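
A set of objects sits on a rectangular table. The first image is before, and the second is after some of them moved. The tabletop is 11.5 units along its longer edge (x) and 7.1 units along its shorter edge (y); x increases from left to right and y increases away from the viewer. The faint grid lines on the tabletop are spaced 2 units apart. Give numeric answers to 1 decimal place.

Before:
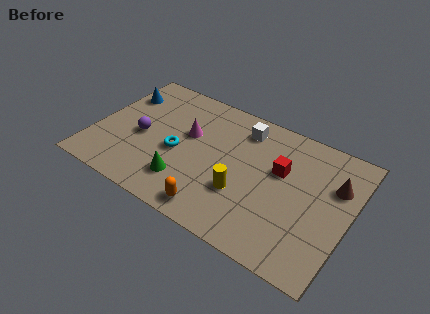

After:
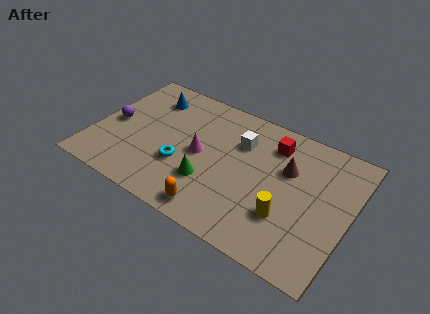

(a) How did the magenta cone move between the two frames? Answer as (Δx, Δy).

(0.7, -0.8)

From the two frames, the magenta cone sits at roughly (4.1, 4.3) before and (4.8, 3.5) after.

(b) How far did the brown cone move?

2.1

The brown cone moved from about (10.7, 4.8) to (8.6, 4.6), a distance of √(2.1² + 0.2²) ≈ 2.1.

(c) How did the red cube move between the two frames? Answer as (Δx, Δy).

(-0.5, 1.2)

The red cube was at about (8.3, 4.4) and moved to about (7.8, 5.6).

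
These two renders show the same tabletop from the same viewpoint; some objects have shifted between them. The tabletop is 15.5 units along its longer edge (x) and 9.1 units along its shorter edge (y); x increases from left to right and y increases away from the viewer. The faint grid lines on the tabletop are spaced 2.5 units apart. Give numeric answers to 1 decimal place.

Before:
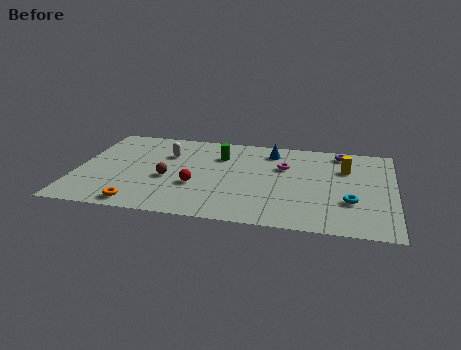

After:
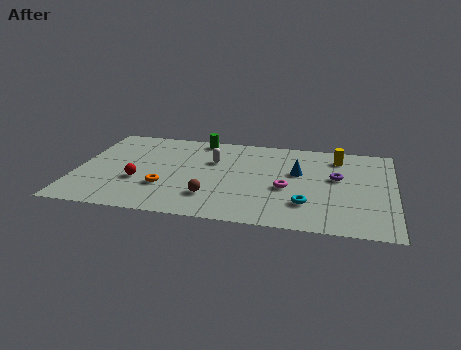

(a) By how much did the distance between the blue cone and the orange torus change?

-2.0

Before: roughly 8.9 units apart; after: 6.9. That's 2.0 units closer together.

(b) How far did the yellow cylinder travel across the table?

1.2

From (13.1, 6.3) to (12.7, 7.4), the yellow cylinder covered √(0.4² + 1.1²) ≈ 1.2 units.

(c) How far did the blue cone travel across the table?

2.4

From (9.4, 7.5) to (10.8, 5.5), the blue cone covered √(1.4² + 2.0²) ≈ 2.4 units.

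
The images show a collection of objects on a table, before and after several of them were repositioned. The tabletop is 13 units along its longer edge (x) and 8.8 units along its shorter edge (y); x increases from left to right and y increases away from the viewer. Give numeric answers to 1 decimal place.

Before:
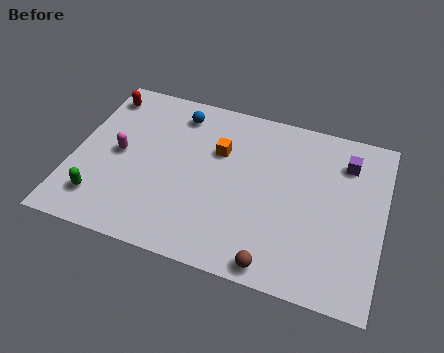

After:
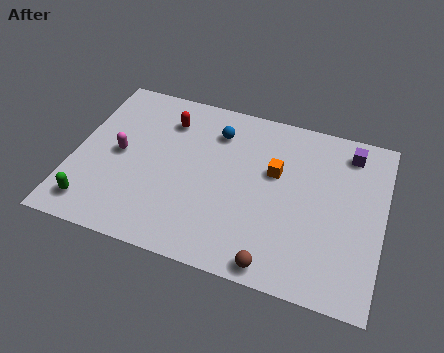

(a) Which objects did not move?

the magenta capsule and the brown sphere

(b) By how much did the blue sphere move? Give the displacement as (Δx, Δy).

(1.7, -0.5)

The blue sphere started near (4.1, 7.3) and ended near (5.8, 6.8).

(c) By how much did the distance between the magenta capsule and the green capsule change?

+0.5

Before: roughly 2.6 units apart; after: 3.1. That's 0.5 units further apart.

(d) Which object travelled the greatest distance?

the red capsule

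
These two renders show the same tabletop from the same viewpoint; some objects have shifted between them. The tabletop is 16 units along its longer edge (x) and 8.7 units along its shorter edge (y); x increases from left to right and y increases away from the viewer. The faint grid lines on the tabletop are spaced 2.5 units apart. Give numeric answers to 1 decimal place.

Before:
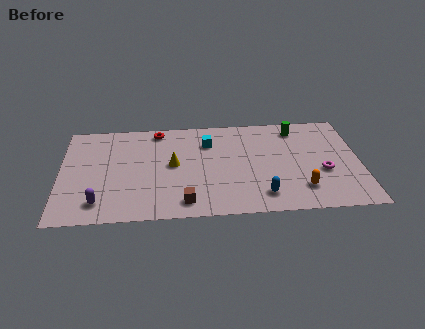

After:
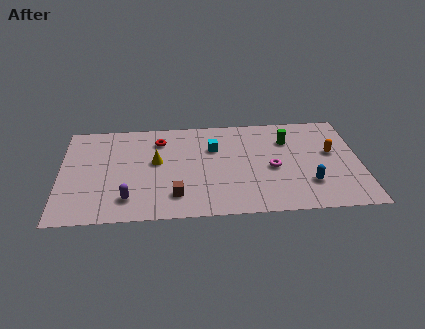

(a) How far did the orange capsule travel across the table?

3.4

From (12.8, 2.0) to (14.5, 5.0), the orange capsule covered √(1.7² + 3.0²) ≈ 3.4 units.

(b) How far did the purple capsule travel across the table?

1.5

The purple capsule moved from about (2.1, 1.6) to (3.6, 1.8), a distance of √(1.5² + 0.2²) ≈ 1.5.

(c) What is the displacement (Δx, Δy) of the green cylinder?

(-0.5, -1.0)

From the two frames, the green cylinder sits at roughly (12.7, 7.3) before and (12.2, 6.3) after.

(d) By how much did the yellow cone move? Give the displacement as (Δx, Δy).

(-0.9, 0.3)

The yellow cone was at about (6.0, 4.6) and moved to about (5.1, 4.9).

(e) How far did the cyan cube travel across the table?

0.6

The cyan cube moved from about (7.9, 6.4) to (8.2, 5.9), a distance of √(0.3² + 0.5²) ≈ 0.6.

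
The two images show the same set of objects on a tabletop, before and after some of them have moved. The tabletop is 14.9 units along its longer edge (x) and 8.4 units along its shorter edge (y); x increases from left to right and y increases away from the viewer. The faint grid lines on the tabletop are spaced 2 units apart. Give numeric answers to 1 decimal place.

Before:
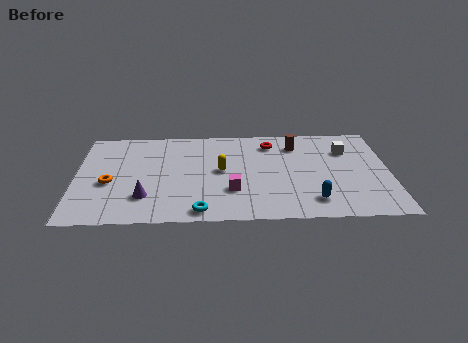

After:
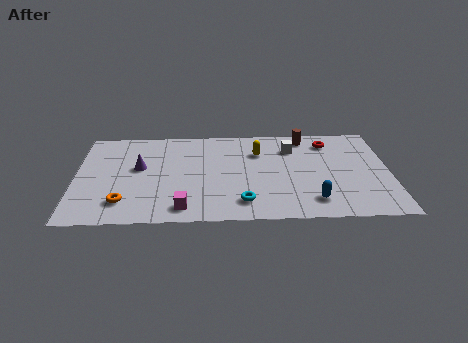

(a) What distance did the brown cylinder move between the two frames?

0.9

From (10.5, 6.6) to (11.0, 7.3), the brown cylinder covered √(0.5² + 0.7²) ≈ 0.9 units.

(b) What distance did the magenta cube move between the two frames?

2.7

The magenta cube was near (7.4, 2.6) before and (5.1, 1.2) after, so it travelled √(2.3² + 1.4²) ≈ 2.7 units.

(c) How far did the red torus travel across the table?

2.8

The red torus moved from about (9.3, 6.8) to (12.1, 6.8), a distance of √(2.8² + 0.0²) ≈ 2.8.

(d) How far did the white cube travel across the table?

2.6

From (12.9, 6.0) to (10.3, 6.3), the white cube covered √(2.6² + 0.3²) ≈ 2.6 units.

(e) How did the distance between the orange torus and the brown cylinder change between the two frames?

+0.9

They were about 9.4 units apart before and 10.3 after — 0.9 units further apart.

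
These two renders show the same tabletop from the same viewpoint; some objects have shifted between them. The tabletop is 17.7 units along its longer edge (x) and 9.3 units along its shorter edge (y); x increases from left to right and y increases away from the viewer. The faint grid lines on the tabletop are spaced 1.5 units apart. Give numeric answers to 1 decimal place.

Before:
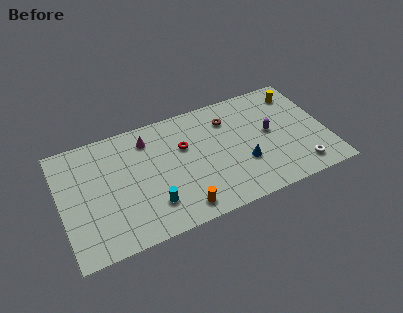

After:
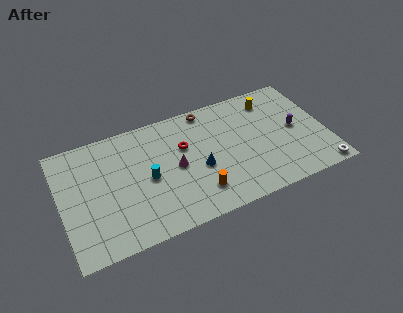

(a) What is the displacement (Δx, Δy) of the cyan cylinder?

(-0.1, 2.1)

The cyan cylinder started near (5.8, 2.3) and ended near (5.7, 4.4).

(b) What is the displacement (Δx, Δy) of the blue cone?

(-2.9, 0.7)

The blue cone started near (12.0, 3.2) and ended near (9.1, 3.9).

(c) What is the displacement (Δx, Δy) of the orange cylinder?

(1.2, 0.8)

From the two frames, the orange cylinder sits at roughly (7.6, 1.3) before and (8.8, 2.1) after.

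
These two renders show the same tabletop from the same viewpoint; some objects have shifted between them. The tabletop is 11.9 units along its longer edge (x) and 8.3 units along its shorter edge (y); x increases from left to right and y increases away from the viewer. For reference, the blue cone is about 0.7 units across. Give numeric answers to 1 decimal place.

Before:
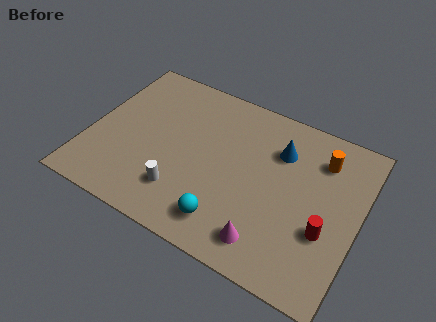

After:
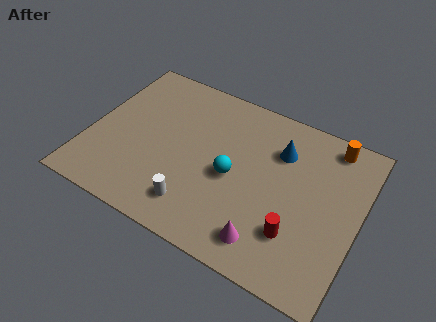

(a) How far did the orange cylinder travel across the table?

0.9

The orange cylinder was near (10.0, 6.4) before and (10.3, 7.3) after, so it travelled √(0.3² + 0.9²) ≈ 0.9 units.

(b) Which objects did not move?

the blue cone and the magenta cone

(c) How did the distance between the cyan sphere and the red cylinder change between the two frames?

-1.0

Before: roughly 4.4 units apart; after: 3.4. That's 1.0 units closer together.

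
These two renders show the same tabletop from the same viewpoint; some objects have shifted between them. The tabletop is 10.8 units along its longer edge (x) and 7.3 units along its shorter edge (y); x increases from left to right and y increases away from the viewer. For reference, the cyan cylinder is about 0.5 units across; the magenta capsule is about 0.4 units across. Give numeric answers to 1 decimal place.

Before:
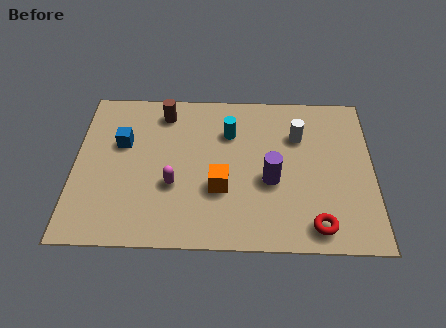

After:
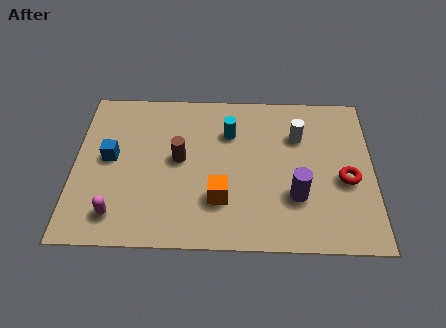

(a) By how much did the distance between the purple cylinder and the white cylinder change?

+0.5

The distance was about 2.3 in the first image and 2.8 in the second, so they moved 0.5 units further apart.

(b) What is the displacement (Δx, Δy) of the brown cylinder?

(0.6, -2.2)

The brown cylinder was at about (3.2, 6.1) and moved to about (3.8, 3.9).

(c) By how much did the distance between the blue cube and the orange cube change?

+0.3

Before: roughly 4.1 units apart; after: 4.4. That's 0.3 units further apart.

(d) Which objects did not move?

the white cylinder and the cyan cylinder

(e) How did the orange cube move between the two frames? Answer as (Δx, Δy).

(0.0, -0.5)

The orange cube was at about (5.3, 2.6) and moved to about (5.3, 2.1).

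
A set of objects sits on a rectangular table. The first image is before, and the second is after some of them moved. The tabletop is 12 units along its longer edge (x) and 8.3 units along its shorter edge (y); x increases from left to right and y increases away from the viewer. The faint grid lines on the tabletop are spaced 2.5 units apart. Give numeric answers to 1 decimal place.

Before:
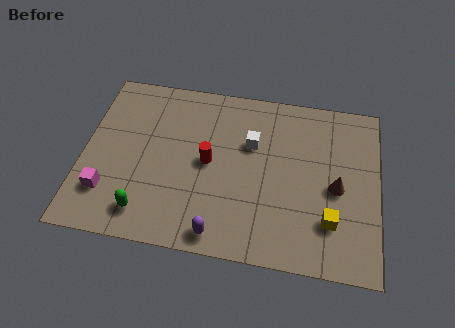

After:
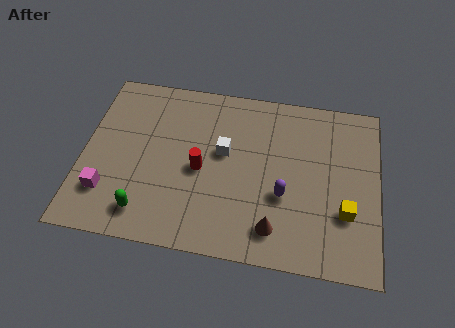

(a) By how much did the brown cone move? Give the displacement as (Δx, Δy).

(-2.4, -2.3)

From the two frames, the brown cone sits at roughly (10.3, 3.8) before and (7.9, 1.5) after.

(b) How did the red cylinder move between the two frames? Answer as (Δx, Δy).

(-0.3, -0.4)

From the two frames, the red cylinder sits at roughly (5.1, 4.2) before and (4.8, 3.8) after.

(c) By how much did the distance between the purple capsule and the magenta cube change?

+2.4

They were about 4.8 units apart before and 7.2 after — 2.4 units further apart.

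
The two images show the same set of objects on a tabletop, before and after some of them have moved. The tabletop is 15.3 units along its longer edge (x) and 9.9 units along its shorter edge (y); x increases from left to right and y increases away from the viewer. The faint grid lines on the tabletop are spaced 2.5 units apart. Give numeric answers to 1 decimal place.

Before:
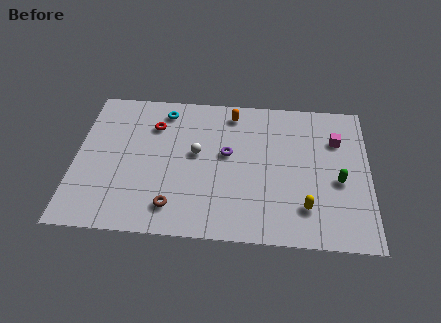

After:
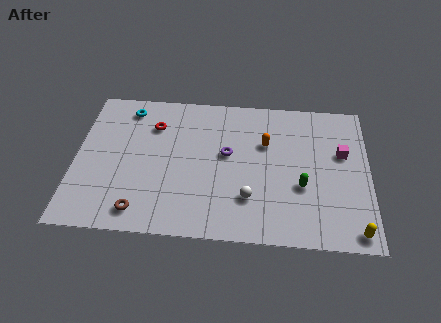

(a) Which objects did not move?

the purple torus and the red torus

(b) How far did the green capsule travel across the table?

2.0

The green capsule moved from about (13.7, 4.2) to (11.8, 3.7), a distance of √(1.9² + 0.5²) ≈ 2.0.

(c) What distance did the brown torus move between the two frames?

1.7

The brown torus moved from about (5.2, 1.8) to (3.5, 1.4), a distance of √(1.7² + 0.4²) ≈ 1.7.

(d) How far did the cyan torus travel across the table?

1.9

The cyan torus moved from about (4.5, 8.4) to (2.6, 8.4), a distance of √(1.9² + 0.0²) ≈ 1.9.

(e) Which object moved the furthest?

the white sphere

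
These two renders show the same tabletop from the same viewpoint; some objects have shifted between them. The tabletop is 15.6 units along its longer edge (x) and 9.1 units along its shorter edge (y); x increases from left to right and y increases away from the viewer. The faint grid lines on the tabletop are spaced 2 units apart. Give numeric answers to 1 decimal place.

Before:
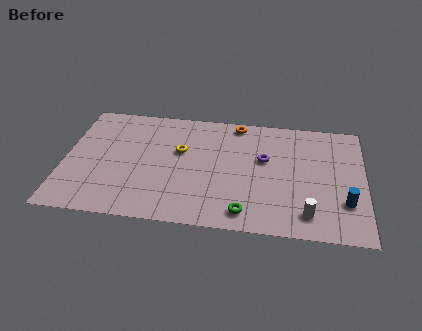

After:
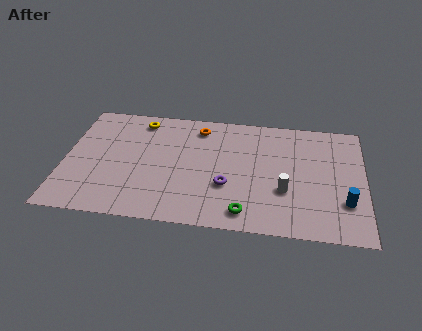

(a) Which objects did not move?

the blue cylinder and the green torus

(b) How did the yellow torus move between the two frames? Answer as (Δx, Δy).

(-2.2, 2.2)

The yellow torus started near (6.0, 5.6) and ended near (3.8, 7.8).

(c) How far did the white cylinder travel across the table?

2.0

From (12.7, 1.6) to (11.5, 3.2), the white cylinder covered √(1.2² + 1.6²) ≈ 2.0 units.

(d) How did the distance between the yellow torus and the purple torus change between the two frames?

+2.2

Before: roughly 4.4 units apart; after: 6.6. That's 2.2 units further apart.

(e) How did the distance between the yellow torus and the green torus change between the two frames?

+3.1

The distance was about 5.5 in the first image and 8.6 in the second, so they moved 3.1 units further apart.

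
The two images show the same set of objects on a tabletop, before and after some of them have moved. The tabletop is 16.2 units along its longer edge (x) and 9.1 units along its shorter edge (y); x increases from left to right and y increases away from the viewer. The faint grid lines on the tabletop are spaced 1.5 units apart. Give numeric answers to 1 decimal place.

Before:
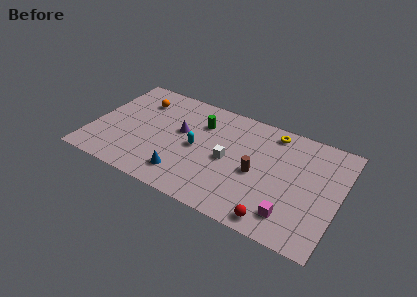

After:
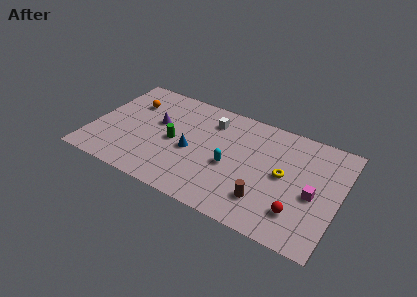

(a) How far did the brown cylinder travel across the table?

2.1

The brown cylinder was near (10.9, 4.1) before and (11.7, 2.2) after, so it travelled √(0.8² + 1.9²) ≈ 2.1 units.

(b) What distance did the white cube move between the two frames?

3.2

From (9.0, 4.3) to (7.5, 7.1), the white cube covered √(1.5² + 2.8²) ≈ 3.2 units.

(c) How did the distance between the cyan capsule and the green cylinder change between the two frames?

+1.6

The distance was about 2.2 in the first image and 3.8 in the second, so they moved 1.6 units further apart.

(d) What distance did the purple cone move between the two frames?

1.6

The purple cone was near (5.7, 5.3) before and (4.1, 5.4) after, so it travelled √(1.6² + 0.1²) ≈ 1.6 units.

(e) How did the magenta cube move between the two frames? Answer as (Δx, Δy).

(1.2, 2.2)

The magenta cube was at about (13.4, 1.8) and moved to about (14.6, 4.0).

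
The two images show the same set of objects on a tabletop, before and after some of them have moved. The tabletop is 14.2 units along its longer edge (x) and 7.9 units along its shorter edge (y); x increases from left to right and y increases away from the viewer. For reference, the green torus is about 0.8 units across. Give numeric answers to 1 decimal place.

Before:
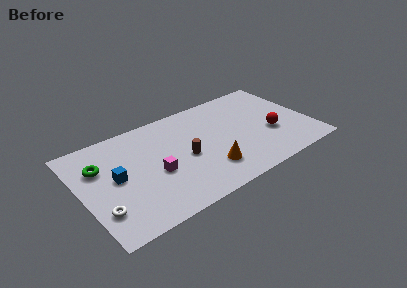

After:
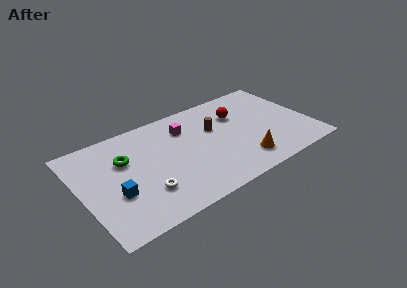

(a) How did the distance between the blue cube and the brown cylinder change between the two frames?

+2.6

Before: roughly 4.2 units apart; after: 6.8. That's 2.6 units further apart.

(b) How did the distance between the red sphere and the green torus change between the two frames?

-3.5

The distance was about 10.7 in the first image and 7.2 in the second, so they moved 3.5 units closer together.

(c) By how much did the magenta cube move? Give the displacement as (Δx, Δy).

(2.3, 2.6)

The magenta cube started near (4.4, 3.3) and ended near (6.7, 5.9).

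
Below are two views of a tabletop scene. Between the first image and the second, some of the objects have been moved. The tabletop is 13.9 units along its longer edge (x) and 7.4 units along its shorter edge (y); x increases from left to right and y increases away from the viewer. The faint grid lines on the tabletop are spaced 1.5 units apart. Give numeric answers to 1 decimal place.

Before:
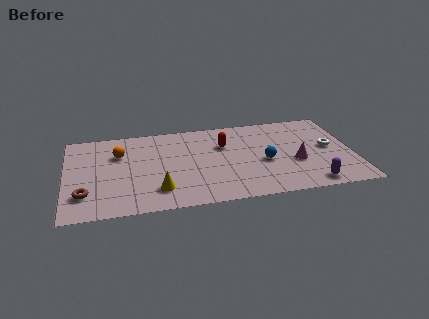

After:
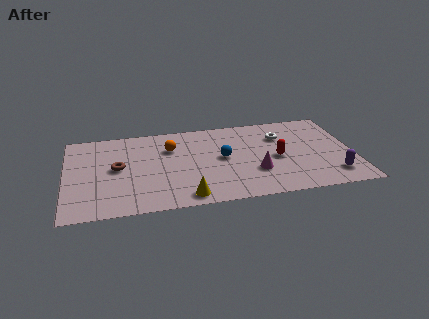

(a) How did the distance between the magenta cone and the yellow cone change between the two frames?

-3.1

They were about 6.8 units apart before and 3.7 after — 3.1 units closer together.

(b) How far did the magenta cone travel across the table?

2.1

From (11.1, 2.9) to (9.1, 2.4), the magenta cone covered √(2.0² + 0.5²) ≈ 2.1 units.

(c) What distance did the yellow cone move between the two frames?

1.5

The yellow cone moved from about (4.4, 1.7) to (5.7, 0.9), a distance of √(1.3² + 0.8²) ≈ 1.5.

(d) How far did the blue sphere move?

2.1

The blue sphere moved from about (9.6, 3.2) to (7.6, 3.9), a distance of √(2.0² + 0.7²) ≈ 2.1.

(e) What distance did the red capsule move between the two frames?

3.0

From (7.7, 5.0) to (10.2, 3.4), the red capsule covered √(2.5² + 1.6²) ≈ 3.0 units.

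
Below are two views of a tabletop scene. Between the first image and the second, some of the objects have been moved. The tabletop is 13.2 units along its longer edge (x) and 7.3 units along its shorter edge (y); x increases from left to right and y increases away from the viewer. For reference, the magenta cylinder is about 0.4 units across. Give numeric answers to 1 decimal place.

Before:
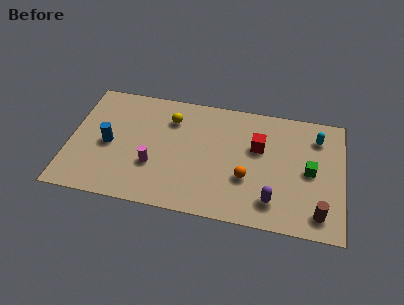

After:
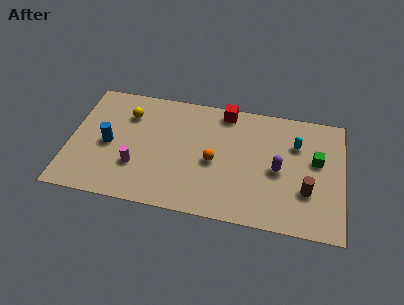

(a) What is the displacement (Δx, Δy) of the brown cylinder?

(-0.6, 1.2)

The brown cylinder was at about (12.1, 1.2) and moved to about (11.5, 2.4).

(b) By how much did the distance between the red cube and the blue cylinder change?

-1.0

Before: roughly 7.3 units apart; after: 6.3. That's 1.0 units closer together.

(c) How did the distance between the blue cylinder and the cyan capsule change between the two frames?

-1.1

The distance was about 10.3 in the first image and 9.2 in the second, so they moved 1.1 units closer together.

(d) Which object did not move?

the blue cylinder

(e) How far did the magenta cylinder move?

0.8

From (4.1, 2.5) to (3.3, 2.3), the magenta cylinder covered √(0.8² + 0.2²) ≈ 0.8 units.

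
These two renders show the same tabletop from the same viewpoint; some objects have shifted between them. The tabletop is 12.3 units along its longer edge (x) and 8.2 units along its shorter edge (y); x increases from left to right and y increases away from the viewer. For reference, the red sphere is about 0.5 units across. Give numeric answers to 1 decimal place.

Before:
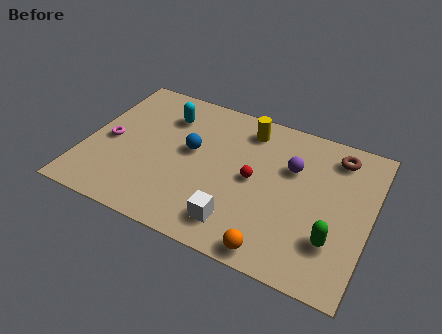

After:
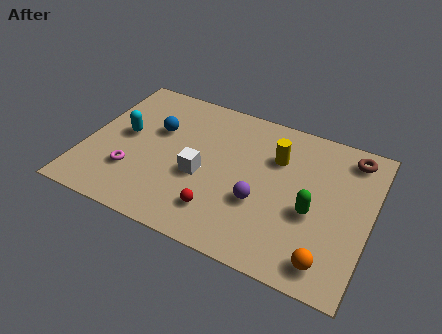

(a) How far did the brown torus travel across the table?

0.6

The brown torus was near (10.6, 6.8) before and (11.2, 7.0) after, so it travelled √(0.6² + 0.2²) ≈ 0.6 units.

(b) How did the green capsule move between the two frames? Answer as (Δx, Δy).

(-1.0, 1.1)

The green capsule was at about (10.9, 2.3) and moved to about (9.9, 3.4).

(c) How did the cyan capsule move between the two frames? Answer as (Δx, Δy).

(-1.6, -1.8)

The cyan capsule was at about (3.2, 6.2) and moved to about (1.6, 4.4).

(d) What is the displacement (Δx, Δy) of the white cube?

(-1.8, 1.9)

The white cube started near (6.9, 1.5) and ended near (5.1, 3.4).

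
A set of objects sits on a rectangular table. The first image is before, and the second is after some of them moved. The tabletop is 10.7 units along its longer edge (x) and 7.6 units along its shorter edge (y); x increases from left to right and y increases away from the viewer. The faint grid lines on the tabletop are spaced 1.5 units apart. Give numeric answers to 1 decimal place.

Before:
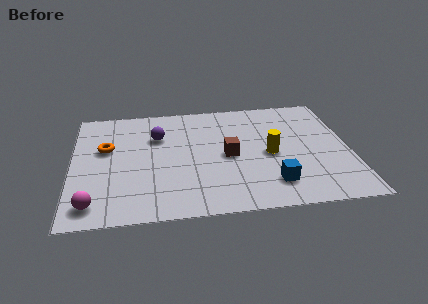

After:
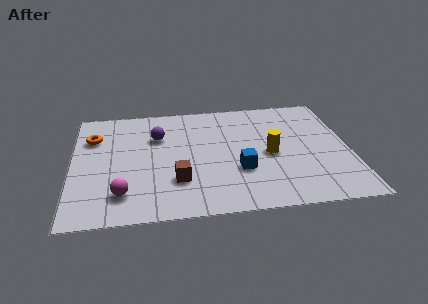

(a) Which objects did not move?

the yellow cylinder and the purple sphere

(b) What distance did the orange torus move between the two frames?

0.9

The orange torus moved from about (1.3, 4.6) to (0.8, 5.4), a distance of √(0.5² + 0.8²) ≈ 0.9.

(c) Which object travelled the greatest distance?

the brown cube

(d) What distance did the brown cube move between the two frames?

2.4

From (6.0, 3.6) to (4.0, 2.2), the brown cube covered √(2.0² + 1.4²) ≈ 2.4 units.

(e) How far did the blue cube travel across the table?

1.6

The blue cube moved from about (7.6, 1.6) to (6.4, 2.6), a distance of √(1.2² + 1.0²) ≈ 1.6.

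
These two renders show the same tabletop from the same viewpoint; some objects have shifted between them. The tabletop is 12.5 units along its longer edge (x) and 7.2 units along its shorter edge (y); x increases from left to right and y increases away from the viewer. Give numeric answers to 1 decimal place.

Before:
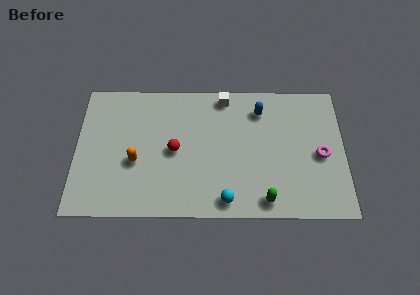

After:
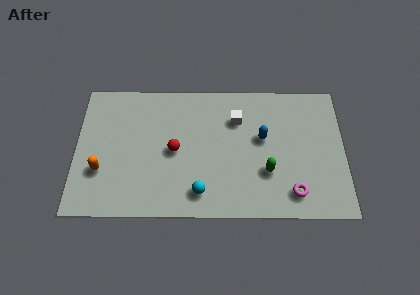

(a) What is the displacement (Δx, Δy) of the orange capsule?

(-1.6, -0.5)

The orange capsule was at about (2.8, 2.9) and moved to about (1.2, 2.4).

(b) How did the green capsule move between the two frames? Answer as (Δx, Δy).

(0.1, 1.5)

The green capsule started near (8.8, 0.9) and ended near (8.9, 2.4).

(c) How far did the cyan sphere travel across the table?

1.3

From (7.0, 0.9) to (5.8, 1.3), the cyan sphere covered √(1.2² + 0.4²) ≈ 1.3 units.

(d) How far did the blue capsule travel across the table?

1.5

The blue capsule was near (8.6, 5.7) before and (8.7, 4.2) after, so it travelled √(0.1² + 1.5²) ≈ 1.5 units.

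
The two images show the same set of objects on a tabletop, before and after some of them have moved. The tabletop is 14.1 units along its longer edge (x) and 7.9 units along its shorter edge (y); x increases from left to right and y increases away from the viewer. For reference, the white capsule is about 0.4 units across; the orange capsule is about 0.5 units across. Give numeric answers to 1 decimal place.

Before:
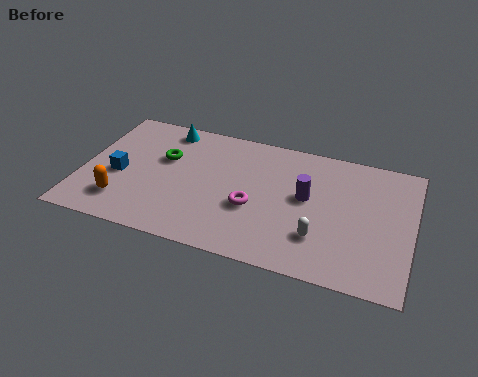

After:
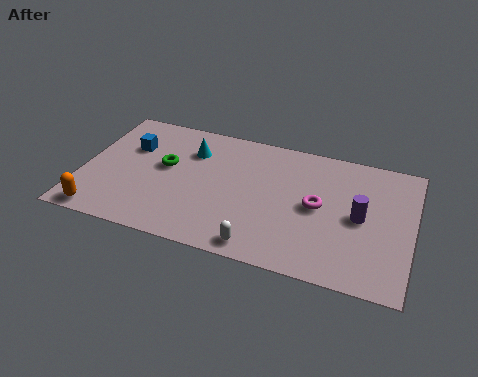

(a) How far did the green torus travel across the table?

0.5

The green torus was near (3.4, 5.0) before and (3.5, 4.5) after, so it travelled √(0.1² + 0.5²) ≈ 0.5 units.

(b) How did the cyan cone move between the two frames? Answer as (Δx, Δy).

(1.2, -1.1)

From the two frames, the cyan cone sits at roughly (3.3, 6.9) before and (4.5, 5.8) after.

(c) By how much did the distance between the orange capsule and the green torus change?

+0.9

Before: roughly 3.5 units apart; after: 4.4. That's 0.9 units further apart.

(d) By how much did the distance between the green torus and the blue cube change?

-0.6

The distance was about 2.4 in the first image and 1.8 in the second, so they moved 0.6 units closer together.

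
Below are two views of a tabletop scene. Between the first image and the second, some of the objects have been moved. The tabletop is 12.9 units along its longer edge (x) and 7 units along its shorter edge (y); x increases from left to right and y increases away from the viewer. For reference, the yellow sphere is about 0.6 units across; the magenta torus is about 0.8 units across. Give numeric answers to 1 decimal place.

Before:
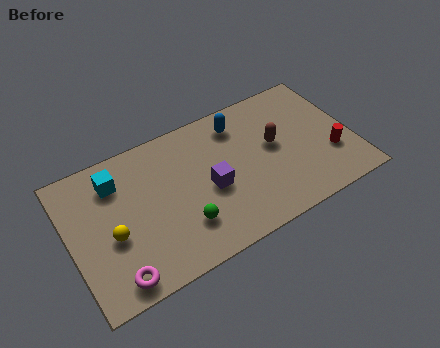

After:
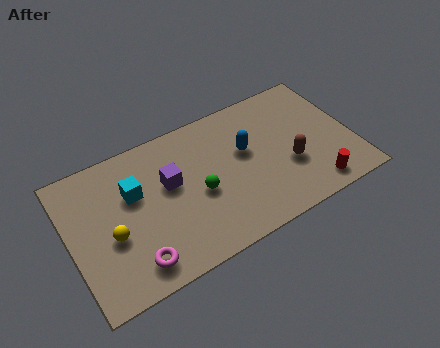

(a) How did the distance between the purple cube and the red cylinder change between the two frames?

+1.4

The distance was about 5.6 in the first image and 7.0 in the second, so they moved 1.4 units further apart.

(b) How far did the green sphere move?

1.5

The green sphere moved from about (4.9, 1.9) to (5.8, 3.1), a distance of √(0.9² + 1.2²) ≈ 1.5.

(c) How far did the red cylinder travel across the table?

1.6

From (11.8, 2.3) to (10.8, 1.0), the red cylinder covered √(1.0² + 1.3²) ≈ 1.6 units.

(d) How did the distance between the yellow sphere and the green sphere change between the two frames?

+0.7

They were about 3.3 units apart before and 4.0 after — 0.7 units further apart.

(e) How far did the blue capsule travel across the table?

1.5

The blue capsule was near (8.0, 5.7) before and (8.1, 4.2) after, so it travelled √(0.1² + 1.5²) ≈ 1.5 units.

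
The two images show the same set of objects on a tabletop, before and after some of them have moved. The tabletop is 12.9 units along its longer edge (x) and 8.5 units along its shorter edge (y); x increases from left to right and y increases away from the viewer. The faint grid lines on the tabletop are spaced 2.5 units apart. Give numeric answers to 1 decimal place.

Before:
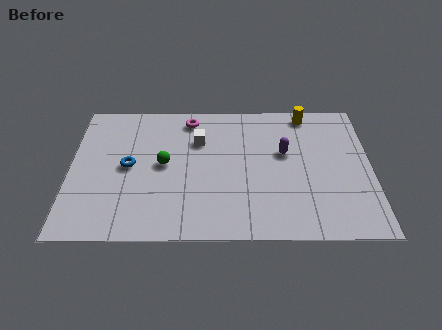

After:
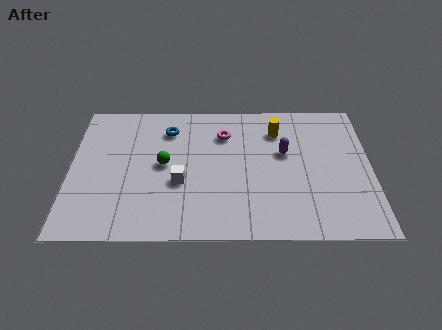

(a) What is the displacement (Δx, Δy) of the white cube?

(-0.8, -2.6)

The white cube was at about (5.5, 5.9) and moved to about (4.7, 3.3).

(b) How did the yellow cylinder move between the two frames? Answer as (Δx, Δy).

(-1.3, -1.1)

The yellow cylinder was at about (10.2, 7.6) and moved to about (8.9, 6.5).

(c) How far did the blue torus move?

2.9

From (2.5, 4.3) to (4.2, 6.6), the blue torus covered √(1.7² + 2.3²) ≈ 2.9 units.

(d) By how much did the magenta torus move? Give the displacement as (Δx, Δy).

(1.5, -1.0)

The magenta torus was at about (5.1, 7.3) and moved to about (6.6, 6.3).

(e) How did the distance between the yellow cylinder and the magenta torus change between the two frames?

-2.8

The distance was about 5.1 in the first image and 2.3 in the second, so they moved 2.8 units closer together.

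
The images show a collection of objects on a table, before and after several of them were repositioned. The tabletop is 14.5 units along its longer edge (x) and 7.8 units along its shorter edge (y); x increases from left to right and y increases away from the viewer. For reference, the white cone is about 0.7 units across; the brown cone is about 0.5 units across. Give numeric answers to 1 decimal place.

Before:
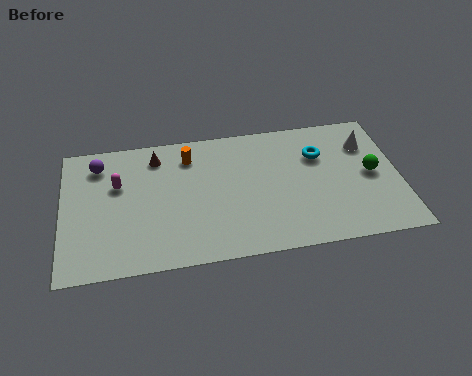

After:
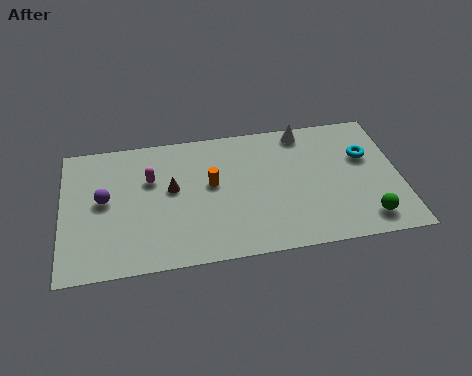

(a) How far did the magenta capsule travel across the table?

1.4

From (2.4, 5.0) to (3.8, 5.1), the magenta capsule covered √(1.4² + 0.1²) ≈ 1.4 units.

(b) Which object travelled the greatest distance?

the white cone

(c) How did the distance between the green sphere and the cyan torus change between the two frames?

+1.0

They were about 2.7 units apart before and 3.7 after — 1.0 units further apart.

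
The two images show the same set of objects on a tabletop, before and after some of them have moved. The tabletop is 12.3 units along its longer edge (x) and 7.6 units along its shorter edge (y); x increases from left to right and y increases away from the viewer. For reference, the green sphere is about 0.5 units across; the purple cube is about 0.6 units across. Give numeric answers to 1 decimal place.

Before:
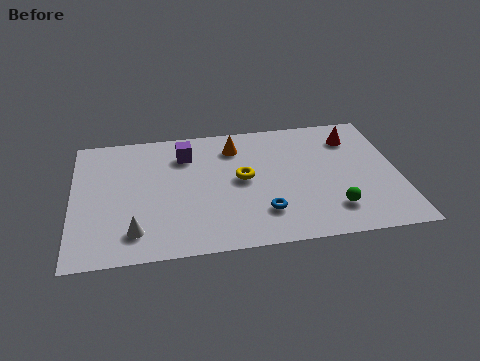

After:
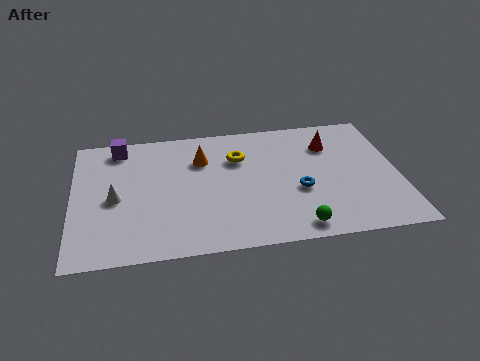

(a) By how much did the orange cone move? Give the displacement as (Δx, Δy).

(-1.3, -0.6)

From the two frames, the orange cone sits at roughly (6.2, 6.0) before and (4.9, 5.4) after.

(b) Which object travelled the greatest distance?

the purple cube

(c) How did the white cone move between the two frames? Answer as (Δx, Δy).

(-0.7, 2.0)

The white cone started near (2.3, 1.5) and ended near (1.6, 3.5).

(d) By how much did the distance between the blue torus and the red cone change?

-2.5

The distance was about 5.4 in the first image and 2.9 in the second, so they moved 2.5 units closer together.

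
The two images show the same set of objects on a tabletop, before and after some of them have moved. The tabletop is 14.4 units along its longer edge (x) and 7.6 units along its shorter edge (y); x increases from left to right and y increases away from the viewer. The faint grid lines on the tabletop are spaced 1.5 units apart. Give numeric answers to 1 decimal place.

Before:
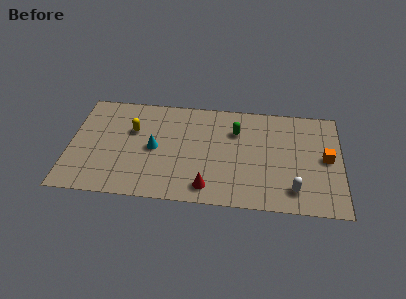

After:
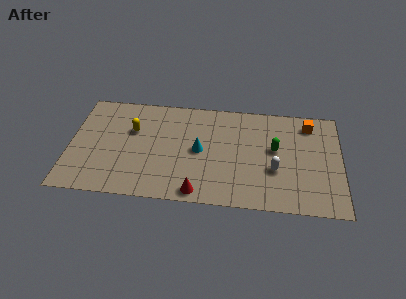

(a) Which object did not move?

the yellow capsule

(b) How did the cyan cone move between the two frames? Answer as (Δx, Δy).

(2.4, 0.1)

The cyan cone started near (4.5, 3.7) and ended near (6.9, 3.8).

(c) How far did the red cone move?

0.6

From (7.4, 1.2) to (6.9, 0.8), the red cone covered √(0.5² + 0.4²) ≈ 0.6 units.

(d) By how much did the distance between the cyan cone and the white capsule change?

-3.6

They were about 7.7 units apart before and 4.1 after — 3.6 units closer together.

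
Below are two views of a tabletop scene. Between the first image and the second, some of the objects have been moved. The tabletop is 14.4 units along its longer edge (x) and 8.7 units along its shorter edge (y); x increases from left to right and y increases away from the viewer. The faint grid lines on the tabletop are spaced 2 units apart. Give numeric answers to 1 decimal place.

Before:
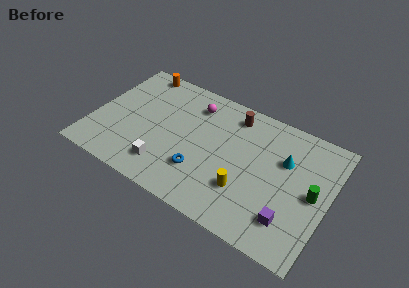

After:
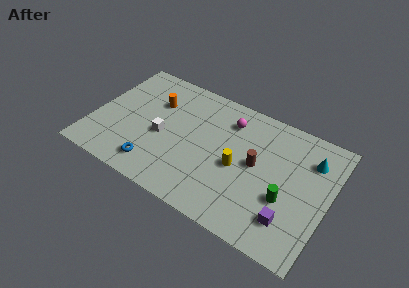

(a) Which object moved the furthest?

the brown cylinder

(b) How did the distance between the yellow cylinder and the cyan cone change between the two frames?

+1.2

The distance was about 3.7 in the first image and 4.9 in the second, so they moved 1.2 units further apart.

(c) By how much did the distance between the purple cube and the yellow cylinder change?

+1.0

Before: roughly 2.9 units apart; after: 3.9. That's 1.0 units further apart.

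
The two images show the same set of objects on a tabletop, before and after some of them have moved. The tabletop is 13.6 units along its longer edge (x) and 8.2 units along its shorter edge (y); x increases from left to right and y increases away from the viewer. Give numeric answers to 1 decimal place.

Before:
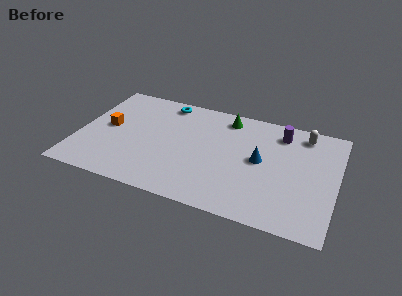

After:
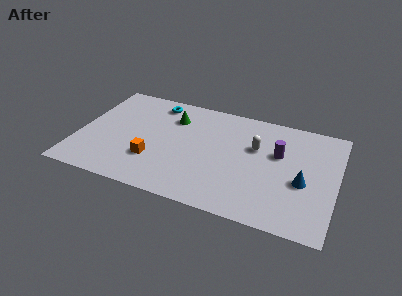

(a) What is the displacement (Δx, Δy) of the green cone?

(-2.8, -0.9)

The green cone started near (7.6, 7.0) and ended near (4.8, 6.1).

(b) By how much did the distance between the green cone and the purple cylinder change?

+2.9

The distance was about 2.9 in the first image and 5.8 in the second, so they moved 2.9 units further apart.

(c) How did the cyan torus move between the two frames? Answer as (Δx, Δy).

(-0.5, -0.2)

The cyan torus started near (4.3, 7.2) and ended near (3.8, 7.0).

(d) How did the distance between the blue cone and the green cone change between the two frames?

+4.2

Before: roughly 3.4 units apart; after: 7.6. That's 4.2 units further apart.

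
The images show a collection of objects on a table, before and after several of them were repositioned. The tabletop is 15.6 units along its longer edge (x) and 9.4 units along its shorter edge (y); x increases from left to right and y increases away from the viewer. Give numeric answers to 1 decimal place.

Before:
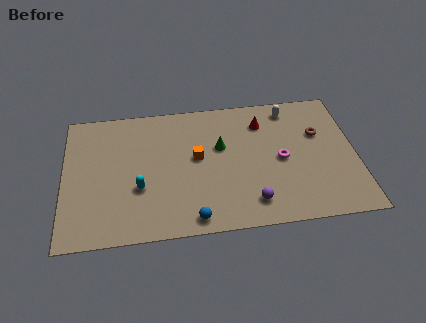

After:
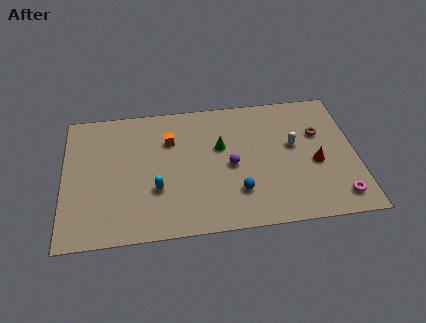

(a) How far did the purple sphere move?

2.9

The purple sphere moved from about (9.9, 1.7) to (8.9, 4.4), a distance of √(1.0² + 2.7²) ≈ 2.9.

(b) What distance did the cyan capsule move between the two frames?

0.9

The cyan capsule was near (4.0, 3.4) before and (4.9, 3.2) after, so it travelled √(0.9² + 0.2²) ≈ 0.9 units.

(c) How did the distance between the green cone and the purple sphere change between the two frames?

-2.9

They were about 4.4 units apart before and 1.5 after — 2.9 units closer together.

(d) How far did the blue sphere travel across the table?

2.8

The blue sphere was near (6.8, 1.0) before and (9.2, 2.5) after, so it travelled √(2.4² + 1.5²) ≈ 2.8 units.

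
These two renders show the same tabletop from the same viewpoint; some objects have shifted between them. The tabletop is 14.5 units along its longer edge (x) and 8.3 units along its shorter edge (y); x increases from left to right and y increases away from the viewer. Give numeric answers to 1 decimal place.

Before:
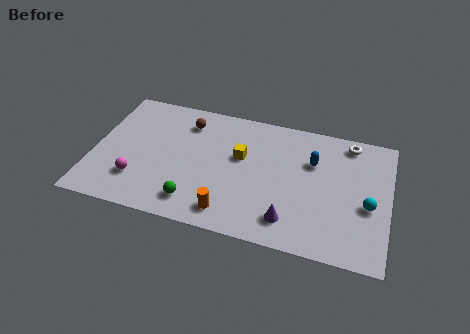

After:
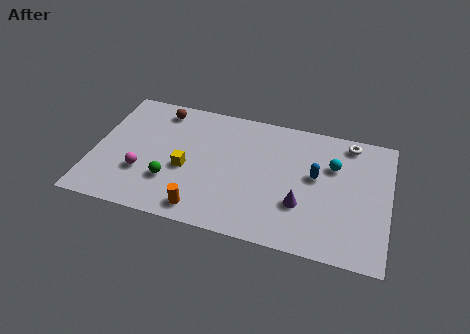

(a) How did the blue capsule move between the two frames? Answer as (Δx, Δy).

(0.2, -0.9)

The blue capsule started near (10.7, 5.6) and ended near (10.9, 4.7).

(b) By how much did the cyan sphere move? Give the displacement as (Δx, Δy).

(-1.8, 2.1)

The cyan sphere was at about (13.5, 3.5) and moved to about (11.7, 5.6).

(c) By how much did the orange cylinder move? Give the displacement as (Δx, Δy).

(-1.3, -0.2)

From the two frames, the orange cylinder sits at roughly (6.9, 1.3) before and (5.6, 1.1) after.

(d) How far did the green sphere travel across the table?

1.6

The green sphere moved from about (5.2, 1.5) to (3.9, 2.5), a distance of √(1.3² + 1.0²) ≈ 1.6.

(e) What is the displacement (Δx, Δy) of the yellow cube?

(-2.6, -1.5)

From the two frames, the yellow cube sits at roughly (7.2, 5.0) before and (4.6, 3.5) after.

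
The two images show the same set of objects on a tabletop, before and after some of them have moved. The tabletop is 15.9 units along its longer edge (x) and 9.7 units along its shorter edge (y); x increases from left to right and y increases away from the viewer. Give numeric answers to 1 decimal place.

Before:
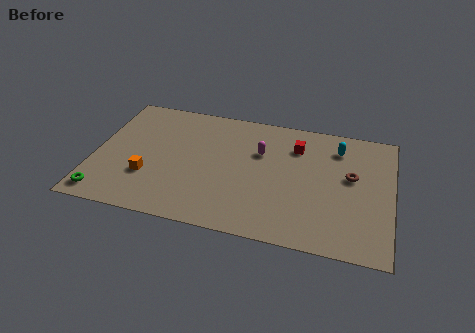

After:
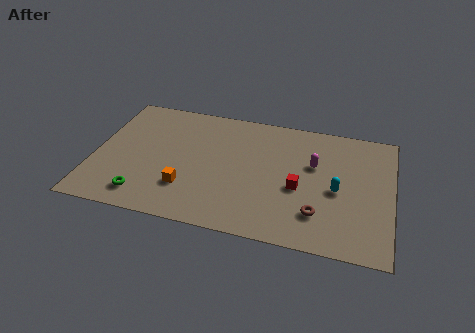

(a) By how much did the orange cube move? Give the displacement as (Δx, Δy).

(2.1, -0.4)

The orange cube was at about (3.0, 3.1) and moved to about (5.1, 2.7).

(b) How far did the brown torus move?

3.6

The brown torus moved from about (13.7, 5.6) to (12.1, 2.4), a distance of √(1.6² + 3.2²) ≈ 3.6.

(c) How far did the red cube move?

3.2

From (10.7, 7.3) to (11.0, 4.1), the red cube covered √(0.3² + 3.2²) ≈ 3.2 units.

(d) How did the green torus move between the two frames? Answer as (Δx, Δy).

(2.1, 0.4)

From the two frames, the green torus sits at roughly (0.8, 1.2) before and (2.9, 1.6) after.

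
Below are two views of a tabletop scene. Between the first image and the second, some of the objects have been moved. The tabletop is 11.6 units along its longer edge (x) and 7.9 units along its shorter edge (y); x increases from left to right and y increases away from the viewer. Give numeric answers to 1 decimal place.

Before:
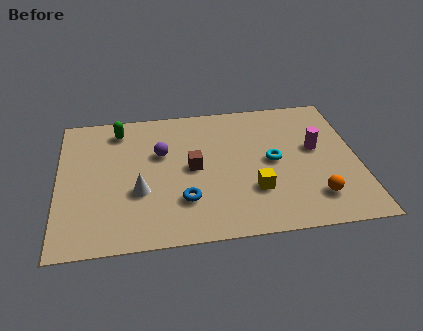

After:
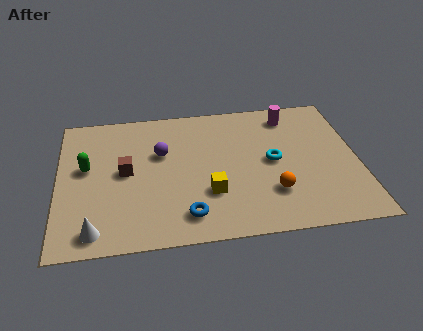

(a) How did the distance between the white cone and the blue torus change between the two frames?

+1.7

Before: roughly 1.8 units apart; after: 3.5. That's 1.7 units further apart.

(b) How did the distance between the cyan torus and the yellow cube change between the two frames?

+1.1

Before: roughly 1.8 units apart; after: 2.9. That's 1.1 units further apart.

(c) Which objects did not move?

the purple sphere and the cyan torus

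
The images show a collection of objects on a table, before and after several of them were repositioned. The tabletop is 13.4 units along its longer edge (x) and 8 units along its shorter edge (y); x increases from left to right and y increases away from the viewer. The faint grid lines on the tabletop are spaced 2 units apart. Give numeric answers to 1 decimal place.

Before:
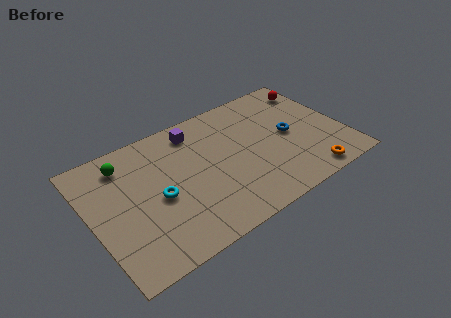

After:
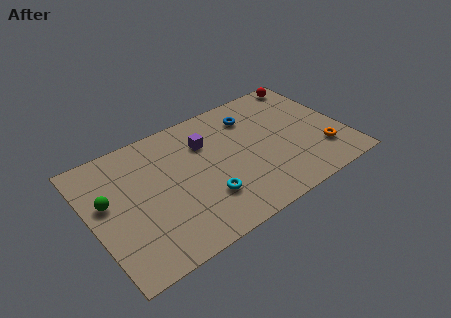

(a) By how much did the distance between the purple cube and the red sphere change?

-0.4

They were about 6.6 units apart before and 6.2 after — 0.4 units closer together.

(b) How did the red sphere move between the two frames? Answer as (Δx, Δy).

(-0.2, 0.7)

The red sphere was at about (12.5, 6.5) and moved to about (12.3, 7.2).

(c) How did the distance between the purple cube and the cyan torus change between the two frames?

-0.5

Before: roughly 4.0 units apart; after: 3.5. That's 0.5 units closer together.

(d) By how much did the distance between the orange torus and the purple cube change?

-1.0

The distance was about 7.7 in the first image and 6.7 in the second, so they moved 1.0 units closer together.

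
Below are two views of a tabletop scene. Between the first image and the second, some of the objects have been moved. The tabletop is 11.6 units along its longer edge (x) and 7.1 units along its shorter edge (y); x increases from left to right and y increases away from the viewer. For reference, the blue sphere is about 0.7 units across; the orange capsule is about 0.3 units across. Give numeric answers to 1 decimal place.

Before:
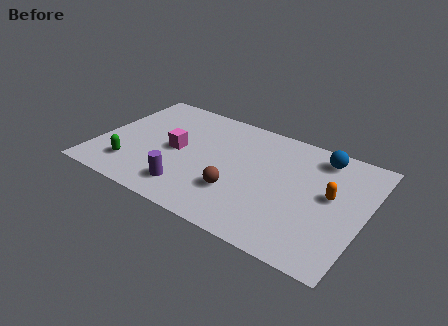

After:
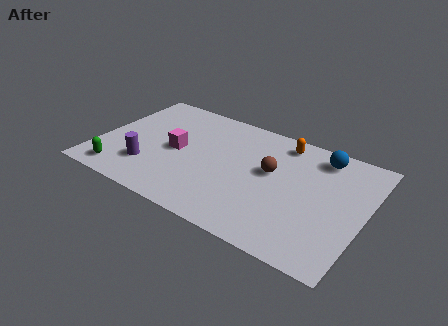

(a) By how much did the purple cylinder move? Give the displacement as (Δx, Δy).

(-1.9, 0.5)

From the two frames, the purple cylinder sits at roughly (4.3, 1.4) before and (2.4, 1.9) after.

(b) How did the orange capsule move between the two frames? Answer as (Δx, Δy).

(-2.4, 2.2)

From the two frames, the orange capsule sits at roughly (10.1, 3.9) before and (7.7, 6.1) after.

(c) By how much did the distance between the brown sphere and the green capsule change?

+2.3

Before: roughly 4.6 units apart; after: 6.9. That's 2.3 units further apart.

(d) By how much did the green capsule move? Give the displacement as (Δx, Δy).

(-0.4, -0.6)

The green capsule started near (1.7, 1.6) and ended near (1.3, 1.0).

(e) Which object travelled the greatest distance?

the orange capsule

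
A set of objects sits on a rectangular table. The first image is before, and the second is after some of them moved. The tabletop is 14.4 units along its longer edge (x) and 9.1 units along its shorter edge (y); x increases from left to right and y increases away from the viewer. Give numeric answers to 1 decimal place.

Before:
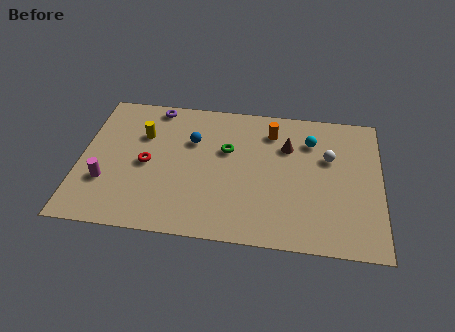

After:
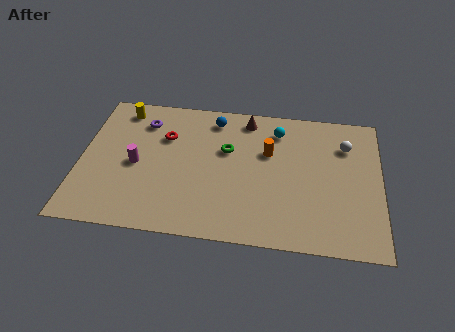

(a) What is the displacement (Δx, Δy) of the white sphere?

(0.8, 0.9)

The white sphere was at about (11.9, 5.8) and moved to about (12.7, 6.7).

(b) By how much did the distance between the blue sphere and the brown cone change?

-3.0

The distance was about 4.6 in the first image and 1.6 in the second, so they moved 3.0 units closer together.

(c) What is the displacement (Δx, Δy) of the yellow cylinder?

(-1.1, 1.6)

The yellow cylinder started near (2.9, 6.2) and ended near (1.8, 7.8).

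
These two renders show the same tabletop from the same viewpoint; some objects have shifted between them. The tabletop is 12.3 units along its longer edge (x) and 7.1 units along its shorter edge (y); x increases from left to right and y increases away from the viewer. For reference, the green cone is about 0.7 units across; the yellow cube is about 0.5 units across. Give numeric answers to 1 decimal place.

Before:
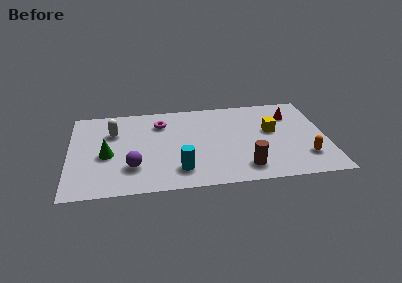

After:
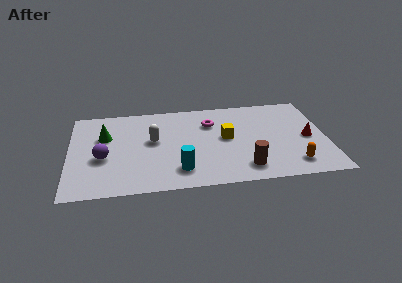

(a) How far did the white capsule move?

2.1

The white capsule moved from about (2.1, 4.9) to (4.0, 4.0), a distance of √(1.9² + 0.9²) ≈ 2.1.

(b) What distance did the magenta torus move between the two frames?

2.4

From (4.4, 5.4) to (6.8, 5.1), the magenta torus covered √(2.4² + 0.3²) ≈ 2.4 units.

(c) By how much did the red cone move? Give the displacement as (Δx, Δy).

(0.7, -2.0)

The red cone was at about (10.7, 5.3) and moved to about (11.4, 3.3).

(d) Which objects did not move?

the brown cylinder and the cyan cylinder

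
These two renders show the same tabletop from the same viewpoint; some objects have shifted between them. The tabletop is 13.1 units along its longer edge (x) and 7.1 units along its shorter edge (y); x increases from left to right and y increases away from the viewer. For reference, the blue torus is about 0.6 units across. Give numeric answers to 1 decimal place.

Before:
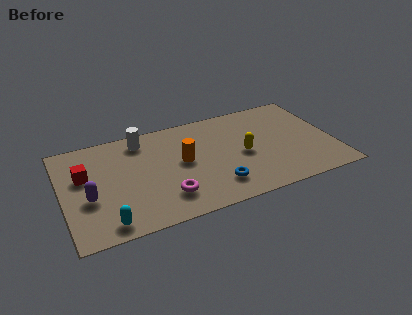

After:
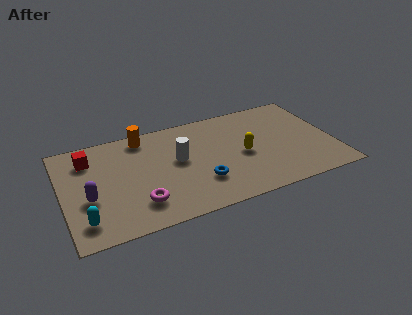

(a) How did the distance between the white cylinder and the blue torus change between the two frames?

-3.3

They were about 5.4 units apart before and 2.1 after — 3.3 units closer together.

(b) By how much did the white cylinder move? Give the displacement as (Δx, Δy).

(1.6, -2.0)

The white cylinder started near (4.0, 6.0) and ended near (5.6, 4.0).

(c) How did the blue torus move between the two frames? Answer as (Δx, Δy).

(-0.7, 0.5)

The blue torus was at about (7.2, 1.6) and moved to about (6.5, 2.1).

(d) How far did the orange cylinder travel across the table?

2.9

From (5.8, 3.8) to (4.1, 6.2), the orange cylinder covered √(1.7² + 2.4²) ≈ 2.9 units.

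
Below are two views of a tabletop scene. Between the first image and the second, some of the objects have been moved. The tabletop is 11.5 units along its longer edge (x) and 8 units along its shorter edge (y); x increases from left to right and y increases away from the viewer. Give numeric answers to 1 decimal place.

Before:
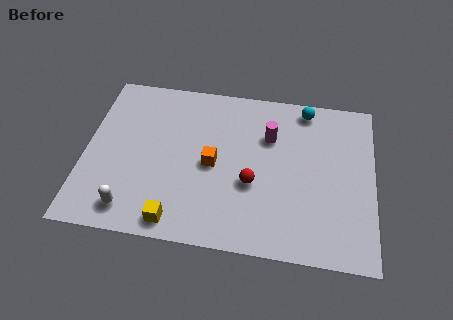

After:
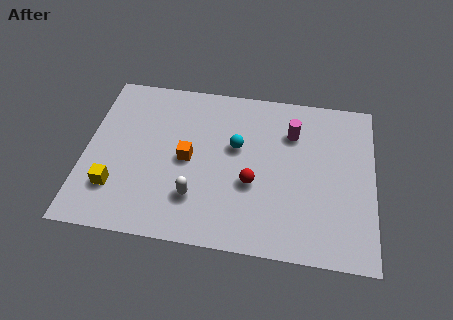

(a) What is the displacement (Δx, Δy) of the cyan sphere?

(-2.7, -2.3)

The cyan sphere started near (8.7, 7.1) and ended near (6.0, 4.8).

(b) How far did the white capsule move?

2.7

The white capsule was near (2.0, 1.2) before and (4.5, 2.1) after, so it travelled √(2.5² + 0.9²) ≈ 2.7 units.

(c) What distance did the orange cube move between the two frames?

1.0

From (5.1, 3.8) to (4.1, 3.9), the orange cube covered √(1.0² + 0.1²) ≈ 1.0 units.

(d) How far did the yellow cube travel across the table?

2.8

The yellow cube moved from about (3.8, 0.9) to (1.3, 2.1), a distance of √(2.5² + 1.2²) ≈ 2.8.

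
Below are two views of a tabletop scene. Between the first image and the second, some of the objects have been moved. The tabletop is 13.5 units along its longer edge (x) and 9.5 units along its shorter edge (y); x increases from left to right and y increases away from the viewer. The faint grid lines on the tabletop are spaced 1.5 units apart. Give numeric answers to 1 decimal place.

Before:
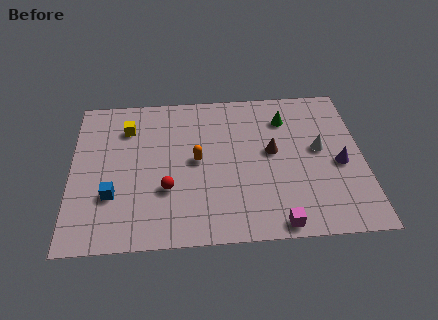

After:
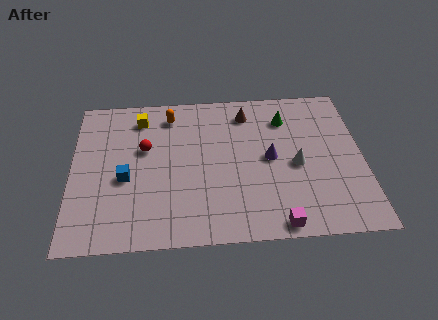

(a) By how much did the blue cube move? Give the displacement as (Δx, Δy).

(0.6, 1.0)

From the two frames, the blue cube sits at roughly (1.9, 3.0) before and (2.5, 4.0) after.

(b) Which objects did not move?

the magenta cube and the green cone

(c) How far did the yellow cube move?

0.8

From (2.6, 7.2) to (3.2, 7.8), the yellow cube covered √(0.6² + 0.6²) ≈ 0.8 units.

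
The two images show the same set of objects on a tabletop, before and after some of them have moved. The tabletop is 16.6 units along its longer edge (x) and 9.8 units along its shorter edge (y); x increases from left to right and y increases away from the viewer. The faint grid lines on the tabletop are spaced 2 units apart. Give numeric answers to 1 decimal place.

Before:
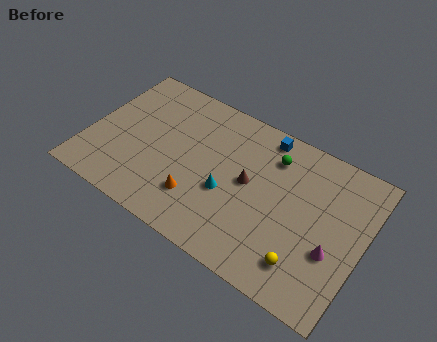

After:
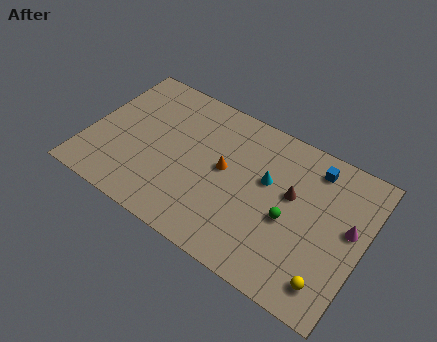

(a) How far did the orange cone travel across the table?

3.0

From (7.0, 2.6) to (8.2, 5.3), the orange cone covered √(1.2² + 2.7²) ≈ 3.0 units.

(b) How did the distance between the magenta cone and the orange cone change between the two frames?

-0.6

The distance was about 8.1 in the first image and 7.5 in the second, so they moved 0.6 units closer together.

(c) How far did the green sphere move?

3.7

The green sphere moved from about (10.8, 7.6) to (12.3, 4.2), a distance of √(1.5² + 3.4²) ≈ 3.7.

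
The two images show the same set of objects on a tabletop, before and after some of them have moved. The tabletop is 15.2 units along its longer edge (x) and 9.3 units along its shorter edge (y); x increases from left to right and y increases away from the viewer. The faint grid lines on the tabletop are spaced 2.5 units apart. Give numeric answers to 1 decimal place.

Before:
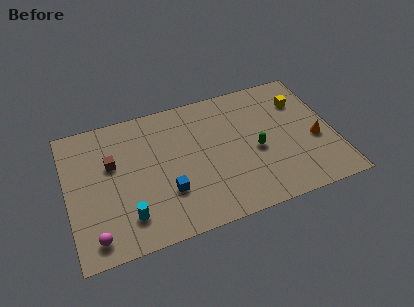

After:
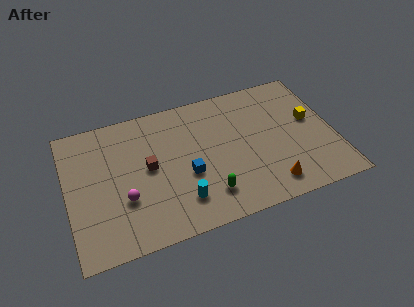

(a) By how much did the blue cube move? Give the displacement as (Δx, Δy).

(1.2, 0.8)

From the two frames, the blue cube sits at roughly (5.5, 2.9) before and (6.7, 3.7) after.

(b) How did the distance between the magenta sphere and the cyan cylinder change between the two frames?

+1.3

The distance was about 2.0 in the first image and 3.3 in the second, so they moved 1.3 units further apart.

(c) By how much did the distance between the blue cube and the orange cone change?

-3.6

They were about 8.6 units apart before and 5.0 after — 3.6 units closer together.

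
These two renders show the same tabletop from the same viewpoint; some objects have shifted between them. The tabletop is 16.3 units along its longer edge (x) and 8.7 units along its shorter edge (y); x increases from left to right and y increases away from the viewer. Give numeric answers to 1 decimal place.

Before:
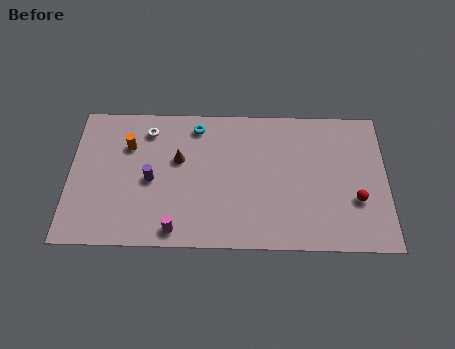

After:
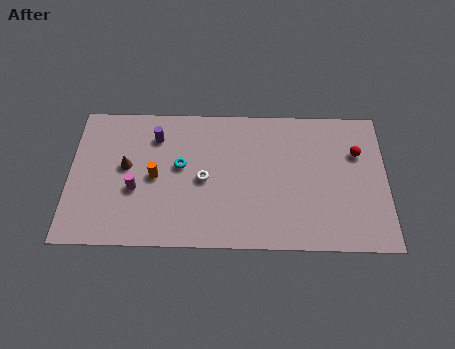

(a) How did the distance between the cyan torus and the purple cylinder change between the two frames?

-1.9

The distance was about 4.1 in the first image and 2.2 in the second, so they moved 1.9 units closer together.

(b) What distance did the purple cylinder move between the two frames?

2.7

From (4.2, 4.0) to (4.4, 6.7), the purple cylinder covered √(0.2² + 2.7²) ≈ 2.7 units.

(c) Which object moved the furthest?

the white torus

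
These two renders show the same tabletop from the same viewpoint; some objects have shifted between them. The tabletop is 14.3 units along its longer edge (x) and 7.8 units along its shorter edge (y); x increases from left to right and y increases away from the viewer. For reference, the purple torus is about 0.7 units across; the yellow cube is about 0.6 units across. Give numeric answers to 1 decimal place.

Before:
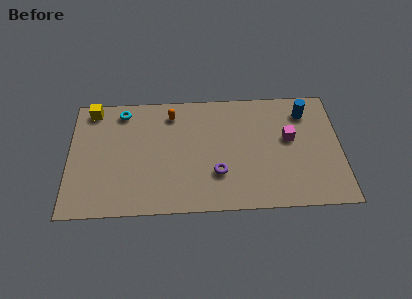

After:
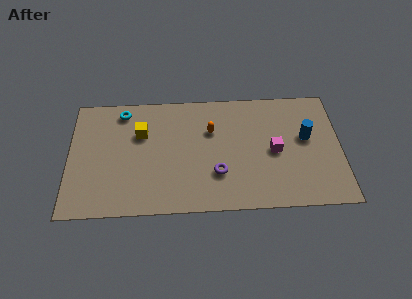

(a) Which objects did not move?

the cyan torus and the purple torus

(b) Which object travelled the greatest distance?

the yellow cube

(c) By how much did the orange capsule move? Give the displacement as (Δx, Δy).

(2.1, -1.2)

The orange capsule started near (5.4, 6.4) and ended near (7.5, 5.2).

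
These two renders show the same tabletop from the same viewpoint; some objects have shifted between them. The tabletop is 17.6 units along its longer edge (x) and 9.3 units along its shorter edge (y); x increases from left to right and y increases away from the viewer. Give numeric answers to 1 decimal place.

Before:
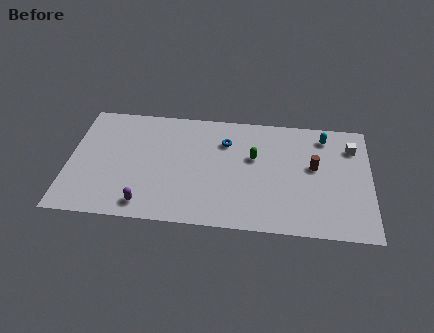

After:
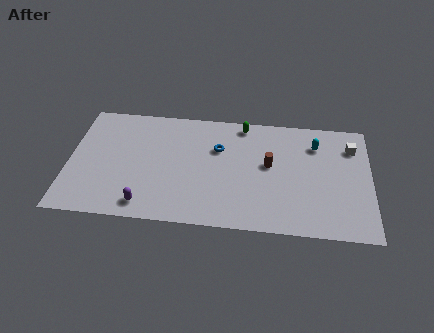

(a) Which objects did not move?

the white cube and the purple capsule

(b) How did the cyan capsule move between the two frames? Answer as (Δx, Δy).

(-0.5, -0.7)

The cyan capsule started near (14.9, 7.8) and ended near (14.4, 7.1).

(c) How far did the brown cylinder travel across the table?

2.6

The brown cylinder was near (14.3, 5.3) before and (11.7, 5.2) after, so it travelled √(2.6² + 0.1²) ≈ 2.6 units.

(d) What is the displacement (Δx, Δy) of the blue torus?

(-0.4, -0.6)

From the two frames, the blue torus sits at roughly (9.1, 6.8) before and (8.7, 6.2) after.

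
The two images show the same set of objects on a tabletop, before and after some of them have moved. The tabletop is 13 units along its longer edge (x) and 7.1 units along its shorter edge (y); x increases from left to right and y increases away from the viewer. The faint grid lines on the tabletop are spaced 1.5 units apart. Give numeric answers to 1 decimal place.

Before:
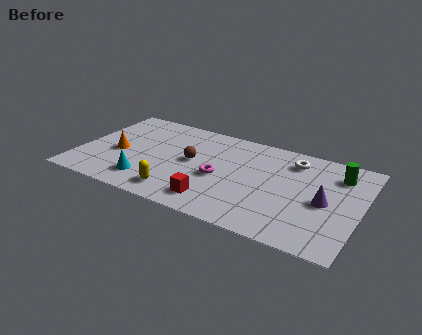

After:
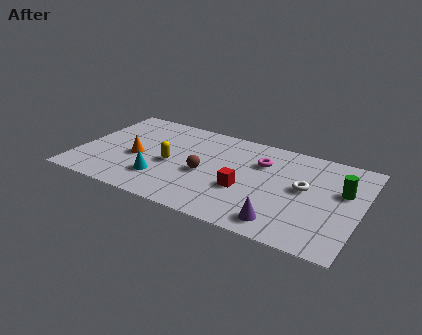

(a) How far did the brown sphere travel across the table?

1.0

The brown sphere was near (5.2, 3.8) before and (5.9, 3.1) after, so it travelled √(0.7² + 0.7²) ≈ 1.0 units.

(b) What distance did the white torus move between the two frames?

1.9

From (9.7, 5.7) to (10.4, 3.9), the white torus covered √(0.7² + 1.8²) ≈ 1.9 units.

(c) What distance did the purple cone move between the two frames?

2.8

The purple cone moved from about (11.4, 3.3) to (9.7, 1.1), a distance of √(1.7² + 2.2²) ≈ 2.8.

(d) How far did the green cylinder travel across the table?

1.1

The green cylinder was near (11.8, 5.5) before and (12.1, 4.4) after, so it travelled √(0.3² + 1.1²) ≈ 1.1 units.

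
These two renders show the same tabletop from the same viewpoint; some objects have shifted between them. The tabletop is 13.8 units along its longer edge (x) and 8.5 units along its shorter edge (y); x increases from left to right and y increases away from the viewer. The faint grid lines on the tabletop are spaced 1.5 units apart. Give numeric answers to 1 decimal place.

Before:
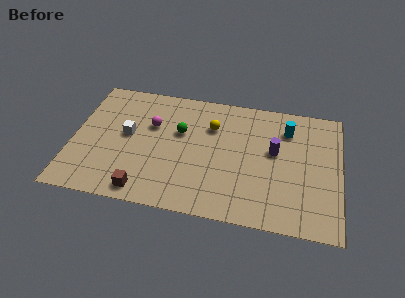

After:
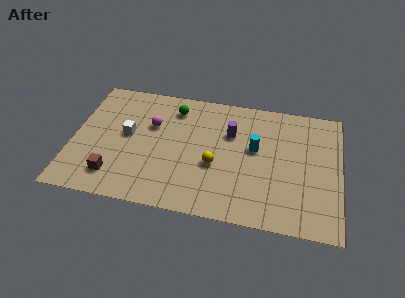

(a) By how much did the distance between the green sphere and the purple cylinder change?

-1.7

They were about 4.9 units apart before and 3.2 after — 1.7 units closer together.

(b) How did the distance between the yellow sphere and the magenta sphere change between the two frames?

+0.9

They were about 3.1 units apart before and 4.0 after — 0.9 units further apart.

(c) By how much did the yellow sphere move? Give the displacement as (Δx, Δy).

(0.3, -2.6)

The yellow sphere started near (7.1, 6.0) and ended near (7.4, 3.4).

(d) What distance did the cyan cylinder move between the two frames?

2.3

From (11.0, 6.5) to (9.4, 4.9), the cyan cylinder covered √(1.6² + 1.6²) ≈ 2.3 units.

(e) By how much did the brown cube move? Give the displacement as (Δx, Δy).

(-1.6, 0.7)

The brown cube was at about (3.9, 1.0) and moved to about (2.3, 1.7).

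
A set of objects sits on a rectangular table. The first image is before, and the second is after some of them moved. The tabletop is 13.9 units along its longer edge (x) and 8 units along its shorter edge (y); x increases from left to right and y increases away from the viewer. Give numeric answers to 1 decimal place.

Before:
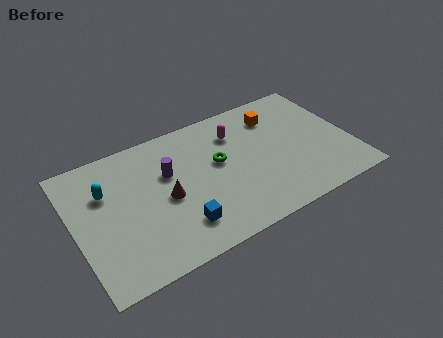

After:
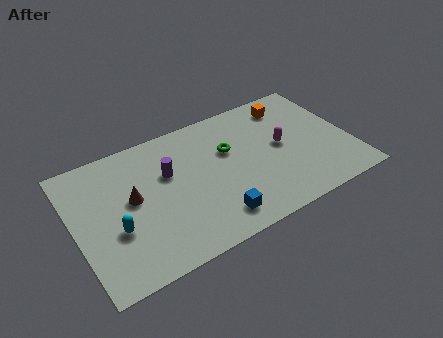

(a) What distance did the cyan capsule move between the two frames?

2.4

From (1.7, 5.4) to (1.9, 3.0), the cyan capsule covered √(0.2² + 2.4²) ≈ 2.4 units.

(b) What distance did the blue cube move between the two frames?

1.7

The blue cube was near (4.9, 1.8) before and (6.6, 1.4) after, so it travelled √(1.7² + 0.4²) ≈ 1.7 units.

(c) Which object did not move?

the purple cylinder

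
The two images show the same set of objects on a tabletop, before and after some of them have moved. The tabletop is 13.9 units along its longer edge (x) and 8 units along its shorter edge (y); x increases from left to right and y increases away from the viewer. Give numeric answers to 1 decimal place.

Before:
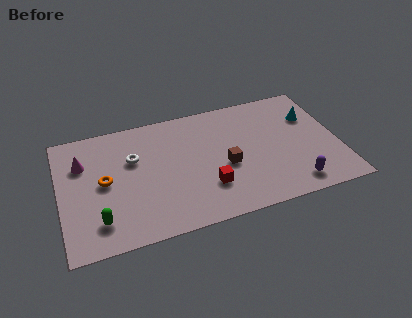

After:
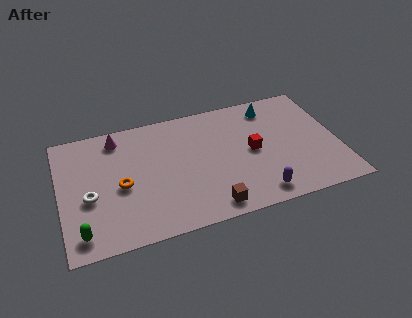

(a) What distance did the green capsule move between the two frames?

1.0

The green capsule moved from about (1.8, 1.7) to (0.9, 1.2), a distance of √(0.9² + 0.5²) ≈ 1.0.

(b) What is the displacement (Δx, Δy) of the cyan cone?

(-1.9, 1.2)

The cyan cone was at about (12.7, 5.5) and moved to about (10.8, 6.7).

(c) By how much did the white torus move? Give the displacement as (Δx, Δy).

(-2.3, -1.9)

The white torus started near (3.7, 5.2) and ended near (1.4, 3.3).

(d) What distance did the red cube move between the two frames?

2.9

The red cube moved from about (7.2, 2.3) to (9.6, 4.0), a distance of √(2.4² + 1.7²) ≈ 2.9.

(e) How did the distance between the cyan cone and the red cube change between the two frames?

-3.4

Before: roughly 6.4 units apart; after: 3.0. That's 3.4 units closer together.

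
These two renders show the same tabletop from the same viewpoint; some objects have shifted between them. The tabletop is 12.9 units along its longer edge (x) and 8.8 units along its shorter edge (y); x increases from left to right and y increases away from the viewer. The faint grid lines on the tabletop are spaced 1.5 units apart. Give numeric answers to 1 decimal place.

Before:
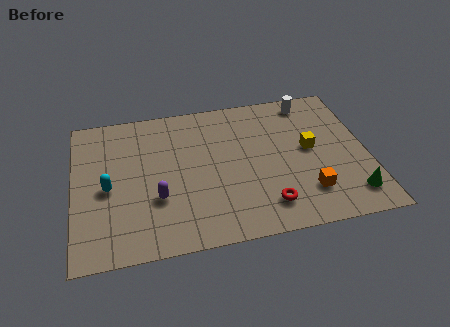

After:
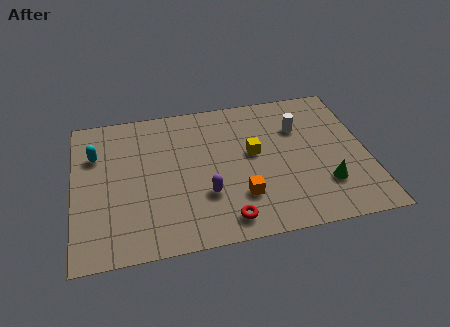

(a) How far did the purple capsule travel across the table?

2.1

From (3.6, 3.0) to (5.7, 2.8), the purple capsule covered √(2.1² + 0.2²) ≈ 2.1 units.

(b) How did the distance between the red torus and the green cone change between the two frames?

+0.9

The distance was about 3.7 in the first image and 4.6 in the second, so they moved 0.9 units further apart.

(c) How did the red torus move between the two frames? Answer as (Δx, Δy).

(-1.8, -0.5)

From the two frames, the red torus sits at roughly (8.3, 1.7) before and (6.5, 1.2) after.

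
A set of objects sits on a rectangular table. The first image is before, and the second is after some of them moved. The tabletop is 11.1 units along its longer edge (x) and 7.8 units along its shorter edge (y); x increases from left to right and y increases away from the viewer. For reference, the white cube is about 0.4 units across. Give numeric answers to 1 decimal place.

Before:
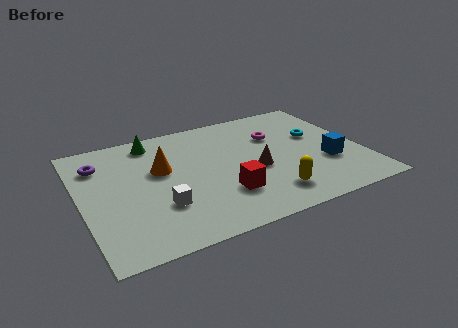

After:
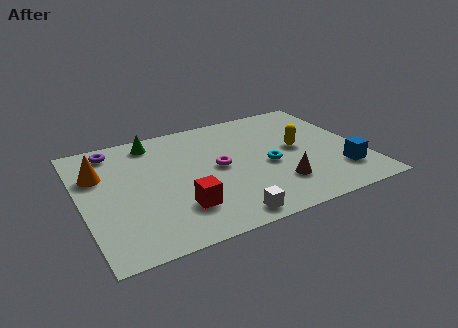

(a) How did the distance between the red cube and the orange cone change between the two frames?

+1.0

Before: roughly 3.3 units apart; after: 4.3. That's 1.0 units further apart.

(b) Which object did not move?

the green cone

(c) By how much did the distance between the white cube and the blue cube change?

-1.8

Before: roughly 6.7 units apart; after: 4.9. That's 1.8 units closer together.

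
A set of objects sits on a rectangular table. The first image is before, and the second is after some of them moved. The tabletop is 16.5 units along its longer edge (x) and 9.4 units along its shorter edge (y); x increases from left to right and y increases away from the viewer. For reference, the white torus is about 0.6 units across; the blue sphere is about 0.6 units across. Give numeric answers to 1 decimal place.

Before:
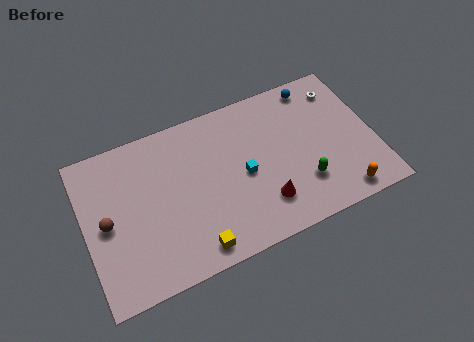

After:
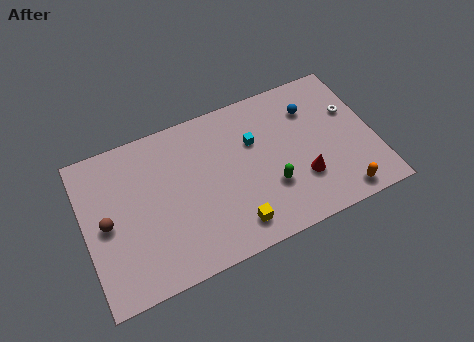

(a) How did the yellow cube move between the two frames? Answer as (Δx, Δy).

(2.3, 0.4)

From the two frames, the yellow cube sits at roughly (5.8, 1.2) before and (8.1, 1.6) after.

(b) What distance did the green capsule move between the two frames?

1.9

From (12.2, 2.6) to (10.4, 3.1), the green capsule covered √(1.8² + 0.5²) ≈ 1.9 units.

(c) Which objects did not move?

the orange capsule and the brown sphere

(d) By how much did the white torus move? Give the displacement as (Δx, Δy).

(0.4, -1.6)

From the two frames, the white torus sits at roughly (15.0, 7.6) before and (15.4, 6.0) after.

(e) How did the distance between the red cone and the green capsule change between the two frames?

-0.5

The distance was about 2.3 in the first image and 1.8 in the second, so they moved 0.5 units closer together.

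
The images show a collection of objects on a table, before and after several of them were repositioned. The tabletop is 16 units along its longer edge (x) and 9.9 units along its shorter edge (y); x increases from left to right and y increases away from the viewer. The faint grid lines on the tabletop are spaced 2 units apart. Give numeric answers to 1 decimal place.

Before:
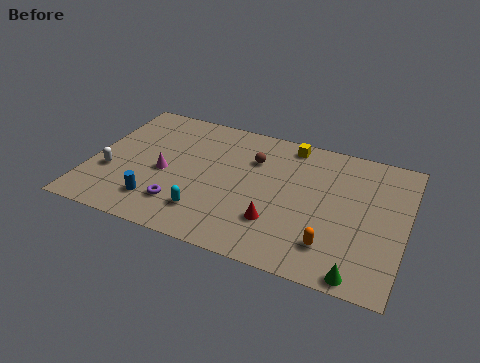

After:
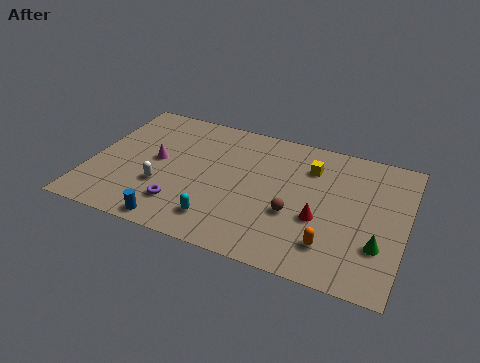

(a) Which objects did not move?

the purple torus and the orange capsule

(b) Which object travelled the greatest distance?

the brown sphere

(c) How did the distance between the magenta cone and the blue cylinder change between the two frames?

+2.2

Before: roughly 2.3 units apart; after: 4.5. That's 2.2 units further apart.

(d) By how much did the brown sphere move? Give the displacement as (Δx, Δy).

(2.4, -3.3)

The brown sphere was at about (8.1, 7.0) and moved to about (10.5, 3.7).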